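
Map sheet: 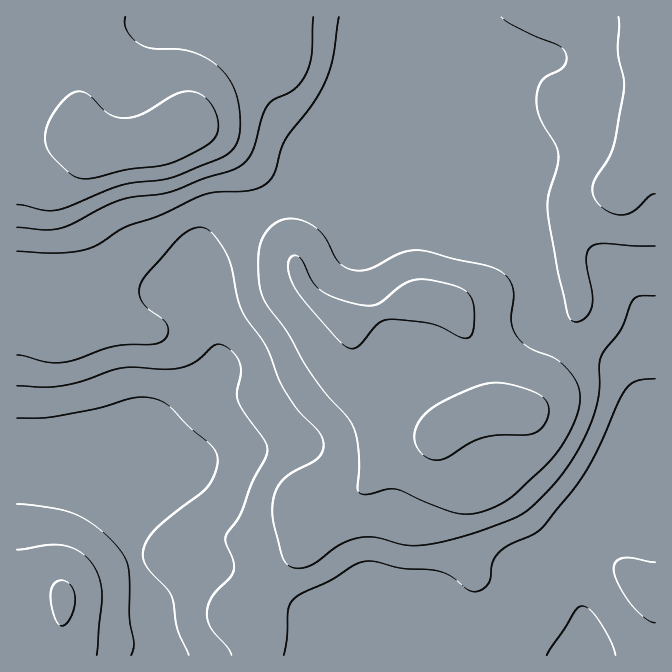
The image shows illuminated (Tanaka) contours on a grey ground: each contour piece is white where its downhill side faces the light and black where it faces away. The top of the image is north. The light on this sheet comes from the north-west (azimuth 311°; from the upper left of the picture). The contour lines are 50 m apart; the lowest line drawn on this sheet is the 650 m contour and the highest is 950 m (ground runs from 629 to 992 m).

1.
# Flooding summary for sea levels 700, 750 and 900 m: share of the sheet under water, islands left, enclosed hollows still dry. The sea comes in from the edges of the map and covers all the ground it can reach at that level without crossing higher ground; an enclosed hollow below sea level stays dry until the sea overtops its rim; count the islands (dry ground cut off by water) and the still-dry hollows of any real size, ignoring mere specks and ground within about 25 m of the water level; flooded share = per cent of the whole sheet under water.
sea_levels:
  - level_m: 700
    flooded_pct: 24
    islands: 0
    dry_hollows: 0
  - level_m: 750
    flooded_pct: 37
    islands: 0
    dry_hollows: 0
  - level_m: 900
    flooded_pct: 92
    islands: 0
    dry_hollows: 0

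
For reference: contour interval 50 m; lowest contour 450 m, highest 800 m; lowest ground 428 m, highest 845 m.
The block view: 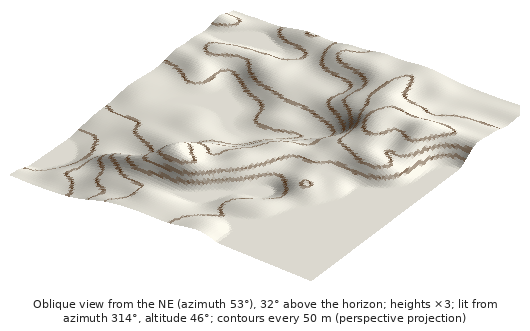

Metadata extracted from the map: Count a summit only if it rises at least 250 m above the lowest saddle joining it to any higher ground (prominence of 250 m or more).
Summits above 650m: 1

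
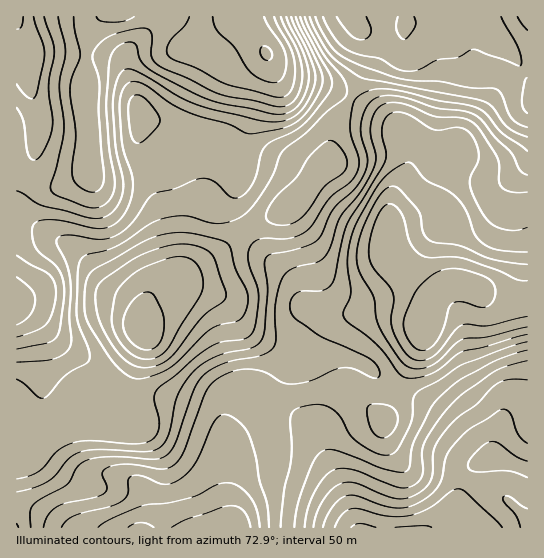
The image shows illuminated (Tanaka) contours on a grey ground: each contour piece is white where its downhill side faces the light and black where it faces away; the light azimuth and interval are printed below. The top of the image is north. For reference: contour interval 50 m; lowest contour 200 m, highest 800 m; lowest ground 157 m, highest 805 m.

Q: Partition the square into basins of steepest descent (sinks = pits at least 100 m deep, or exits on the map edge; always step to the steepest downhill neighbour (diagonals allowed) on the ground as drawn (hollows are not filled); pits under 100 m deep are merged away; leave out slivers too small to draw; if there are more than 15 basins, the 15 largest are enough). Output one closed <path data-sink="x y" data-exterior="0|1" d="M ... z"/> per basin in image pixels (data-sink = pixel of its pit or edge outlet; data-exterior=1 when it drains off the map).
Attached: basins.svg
<path data-sink="142 329" data-exterior="0" d="M242 16l-140 0-11 14-6 31 0 48 4 25 0 35-11 10-20 8-15 0-27-12 1 353 213 0-3-34 0-29 1-18 3-6 6-6 10-7 27-24 13-7 36-8 26 2 34 29 37-75 9-47-1-7-32-33-7-15 0-29 3-16 17-33 0-19-5-11-7-8-15-11-49-27-16-5-28-4-8-4-10-13-7-14z"/><path data-sink="361 527" data-exterior="1" d="M462 283l-16 1-14 15-5 12-7 34-37 75-34-29-26-2-36 8-13 7-43 37-3 6-1 18 0 29 4 34 297-1 0-224-14 1-15-3-12-5-9-8z"/><path data-sink="350 17" data-exterior="1" d="M527 16l-284 1 21 32 7 14 10 13 8 4 28 4 16 5 49 27 15 11 7 8 5 11 0 19-17 33-3 16 0 29 7 15 32 33 1 16 6-12 14-12 13 0 13 4 12 9 18 7 13 1 10-2z"/><path data-sink="17 17" data-exterior="1" d="M101 16l-85 1 0 157 6 5 21 8 15 0 20-8 11-10 0-35-4-25 0-48 6-31z"/>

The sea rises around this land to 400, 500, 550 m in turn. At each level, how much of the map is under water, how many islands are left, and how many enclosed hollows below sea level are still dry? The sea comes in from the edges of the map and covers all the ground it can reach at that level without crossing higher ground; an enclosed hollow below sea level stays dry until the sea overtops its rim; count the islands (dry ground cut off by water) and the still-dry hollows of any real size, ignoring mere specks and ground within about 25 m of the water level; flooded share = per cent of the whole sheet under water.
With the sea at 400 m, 29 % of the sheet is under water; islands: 0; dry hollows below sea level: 0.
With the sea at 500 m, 49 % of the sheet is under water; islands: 0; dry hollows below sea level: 0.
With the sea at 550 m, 62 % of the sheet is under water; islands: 0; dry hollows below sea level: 0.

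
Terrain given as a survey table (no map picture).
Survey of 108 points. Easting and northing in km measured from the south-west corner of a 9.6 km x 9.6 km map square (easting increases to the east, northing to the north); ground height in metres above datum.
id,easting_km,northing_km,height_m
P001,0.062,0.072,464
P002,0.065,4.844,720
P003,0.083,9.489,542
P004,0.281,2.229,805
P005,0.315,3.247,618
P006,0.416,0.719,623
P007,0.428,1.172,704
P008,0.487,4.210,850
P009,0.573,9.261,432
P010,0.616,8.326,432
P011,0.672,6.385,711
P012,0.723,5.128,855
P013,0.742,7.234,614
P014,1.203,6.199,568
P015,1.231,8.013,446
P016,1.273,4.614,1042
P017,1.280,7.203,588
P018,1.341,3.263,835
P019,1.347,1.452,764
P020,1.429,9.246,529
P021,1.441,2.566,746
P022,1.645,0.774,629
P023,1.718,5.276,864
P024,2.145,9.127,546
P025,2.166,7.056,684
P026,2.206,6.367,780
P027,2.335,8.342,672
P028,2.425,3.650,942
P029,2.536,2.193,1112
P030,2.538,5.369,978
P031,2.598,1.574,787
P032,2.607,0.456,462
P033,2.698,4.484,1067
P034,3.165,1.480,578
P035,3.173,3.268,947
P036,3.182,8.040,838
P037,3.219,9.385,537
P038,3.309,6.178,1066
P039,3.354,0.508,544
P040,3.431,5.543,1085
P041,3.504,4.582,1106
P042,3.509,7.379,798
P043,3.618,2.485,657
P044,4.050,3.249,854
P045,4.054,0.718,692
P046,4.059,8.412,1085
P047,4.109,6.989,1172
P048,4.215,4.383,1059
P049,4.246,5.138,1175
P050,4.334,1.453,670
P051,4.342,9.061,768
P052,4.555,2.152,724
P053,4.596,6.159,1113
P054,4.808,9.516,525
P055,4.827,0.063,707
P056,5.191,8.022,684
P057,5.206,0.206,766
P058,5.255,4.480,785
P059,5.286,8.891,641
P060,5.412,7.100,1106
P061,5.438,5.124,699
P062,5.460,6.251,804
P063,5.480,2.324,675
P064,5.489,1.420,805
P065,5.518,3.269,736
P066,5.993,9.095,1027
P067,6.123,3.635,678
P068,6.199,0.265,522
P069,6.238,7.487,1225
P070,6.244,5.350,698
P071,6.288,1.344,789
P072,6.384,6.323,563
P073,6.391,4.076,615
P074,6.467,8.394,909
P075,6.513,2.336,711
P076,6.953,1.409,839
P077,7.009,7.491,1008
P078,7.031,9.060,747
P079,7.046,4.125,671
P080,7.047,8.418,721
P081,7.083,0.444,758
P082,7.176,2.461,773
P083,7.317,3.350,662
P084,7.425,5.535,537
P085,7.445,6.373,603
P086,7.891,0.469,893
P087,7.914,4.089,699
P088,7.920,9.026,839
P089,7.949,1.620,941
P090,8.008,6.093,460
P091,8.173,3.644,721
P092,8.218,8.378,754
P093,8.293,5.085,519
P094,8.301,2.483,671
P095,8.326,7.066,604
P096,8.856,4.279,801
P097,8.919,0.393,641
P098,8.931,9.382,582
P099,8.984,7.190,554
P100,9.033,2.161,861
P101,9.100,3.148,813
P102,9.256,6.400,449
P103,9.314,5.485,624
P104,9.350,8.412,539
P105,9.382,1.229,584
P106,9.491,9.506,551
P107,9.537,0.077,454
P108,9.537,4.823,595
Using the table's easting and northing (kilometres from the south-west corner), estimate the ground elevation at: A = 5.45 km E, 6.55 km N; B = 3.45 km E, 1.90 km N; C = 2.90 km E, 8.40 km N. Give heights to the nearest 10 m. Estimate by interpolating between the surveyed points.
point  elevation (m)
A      1000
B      630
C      770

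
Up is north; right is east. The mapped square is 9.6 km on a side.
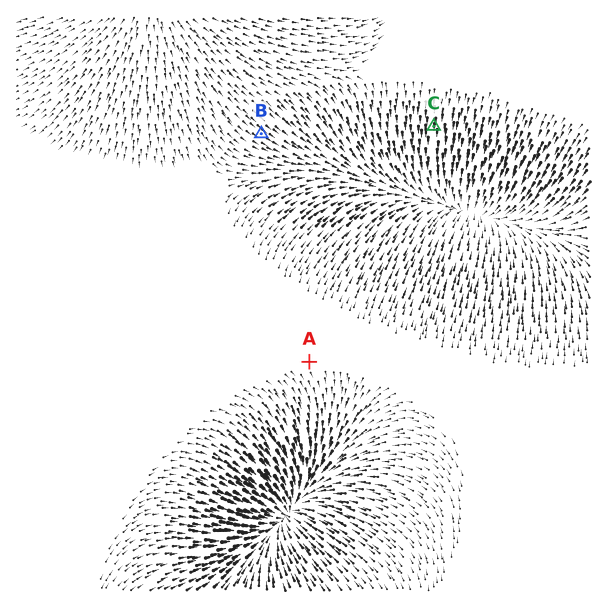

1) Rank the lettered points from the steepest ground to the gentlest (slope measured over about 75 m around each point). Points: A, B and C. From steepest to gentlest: C B A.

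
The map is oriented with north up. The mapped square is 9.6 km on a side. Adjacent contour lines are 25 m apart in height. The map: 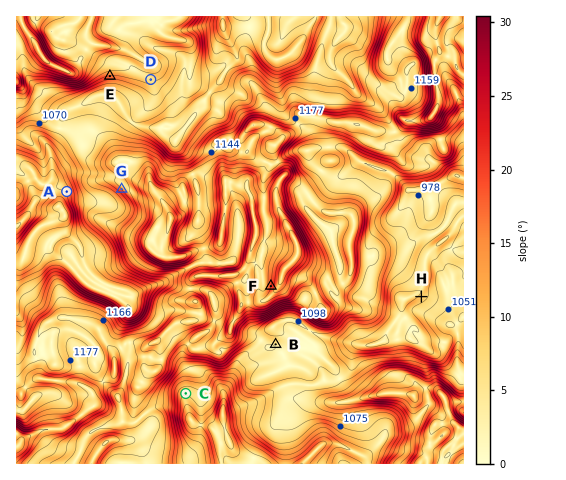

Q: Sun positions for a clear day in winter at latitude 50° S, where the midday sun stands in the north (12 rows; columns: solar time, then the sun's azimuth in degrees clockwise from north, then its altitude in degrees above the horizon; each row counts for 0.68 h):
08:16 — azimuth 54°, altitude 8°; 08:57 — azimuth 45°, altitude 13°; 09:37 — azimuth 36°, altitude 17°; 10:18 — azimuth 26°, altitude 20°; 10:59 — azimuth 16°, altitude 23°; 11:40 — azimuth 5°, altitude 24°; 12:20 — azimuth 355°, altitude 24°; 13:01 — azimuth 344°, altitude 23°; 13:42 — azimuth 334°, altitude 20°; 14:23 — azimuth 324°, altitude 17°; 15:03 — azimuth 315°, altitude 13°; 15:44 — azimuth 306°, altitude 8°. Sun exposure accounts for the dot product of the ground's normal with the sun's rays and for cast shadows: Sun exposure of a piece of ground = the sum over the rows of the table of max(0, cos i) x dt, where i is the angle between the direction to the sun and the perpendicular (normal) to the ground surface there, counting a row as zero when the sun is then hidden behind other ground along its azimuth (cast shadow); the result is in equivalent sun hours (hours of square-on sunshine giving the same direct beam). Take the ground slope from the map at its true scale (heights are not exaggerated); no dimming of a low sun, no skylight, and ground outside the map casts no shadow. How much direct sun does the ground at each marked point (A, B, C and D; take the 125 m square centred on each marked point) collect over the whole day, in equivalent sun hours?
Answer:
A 1.8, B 2.7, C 1.4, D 1.8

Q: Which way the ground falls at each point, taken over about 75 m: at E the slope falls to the S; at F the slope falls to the W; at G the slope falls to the SW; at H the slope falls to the NW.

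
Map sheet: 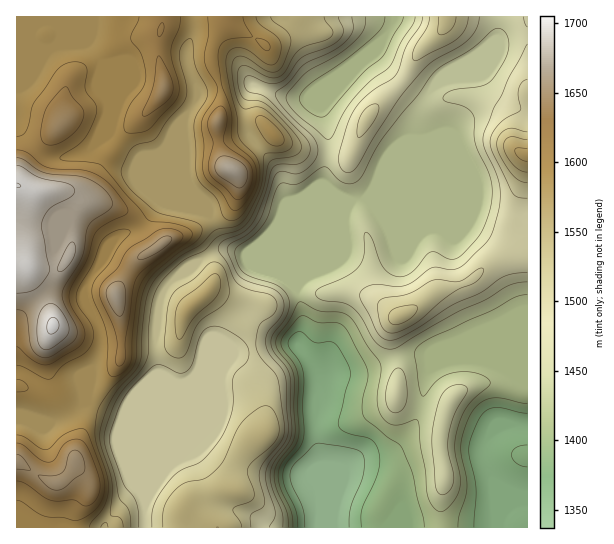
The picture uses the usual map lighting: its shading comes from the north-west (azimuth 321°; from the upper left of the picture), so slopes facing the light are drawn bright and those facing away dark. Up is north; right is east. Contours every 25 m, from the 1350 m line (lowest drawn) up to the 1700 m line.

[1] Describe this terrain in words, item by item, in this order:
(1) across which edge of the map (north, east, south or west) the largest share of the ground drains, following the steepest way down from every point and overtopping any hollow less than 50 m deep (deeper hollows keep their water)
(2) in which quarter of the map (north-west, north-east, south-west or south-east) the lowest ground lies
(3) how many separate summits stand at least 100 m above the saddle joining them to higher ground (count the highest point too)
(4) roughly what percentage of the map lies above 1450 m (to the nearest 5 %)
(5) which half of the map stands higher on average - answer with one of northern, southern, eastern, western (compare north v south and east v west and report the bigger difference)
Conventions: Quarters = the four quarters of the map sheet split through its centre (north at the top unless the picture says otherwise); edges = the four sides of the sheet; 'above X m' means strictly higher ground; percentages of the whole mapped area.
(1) The largest share of the runoff leaves by the southern edge.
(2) Look to the south-east quarter for the lowest ground.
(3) Counting only tops that stand 100 m proud, the map has 2 summits.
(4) Roughly 65 % of the ground is higher than 1450 m.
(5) Taken as a whole, the western half is higher than the eastern.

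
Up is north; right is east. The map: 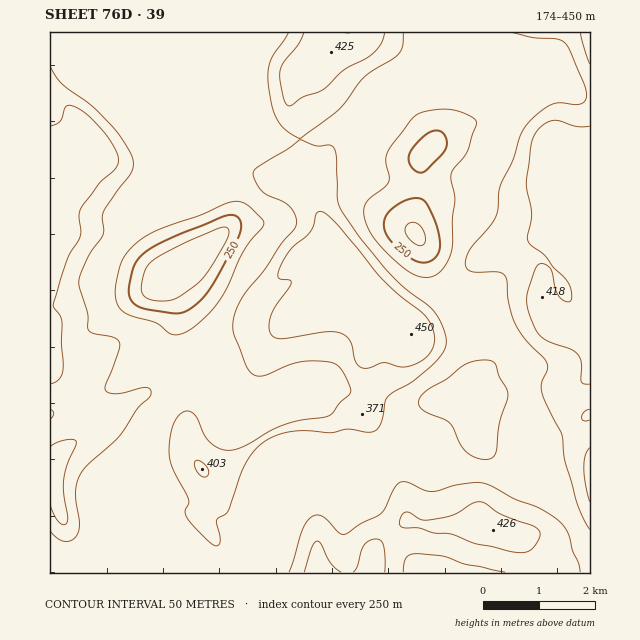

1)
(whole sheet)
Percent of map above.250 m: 96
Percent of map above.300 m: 90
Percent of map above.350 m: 39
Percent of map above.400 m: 16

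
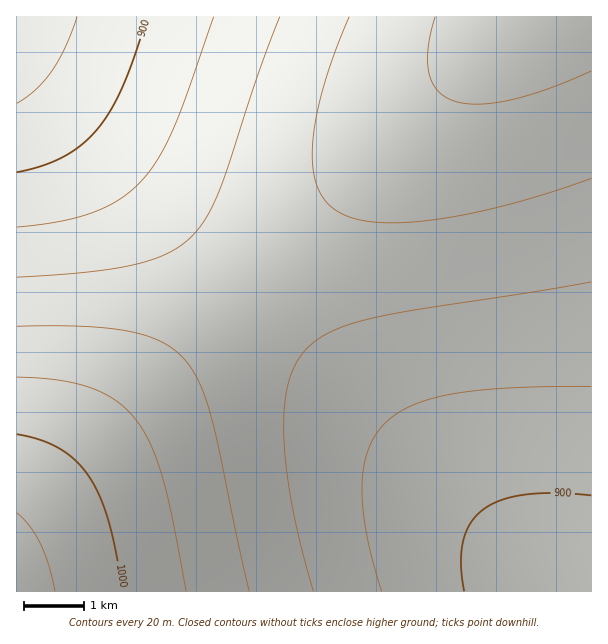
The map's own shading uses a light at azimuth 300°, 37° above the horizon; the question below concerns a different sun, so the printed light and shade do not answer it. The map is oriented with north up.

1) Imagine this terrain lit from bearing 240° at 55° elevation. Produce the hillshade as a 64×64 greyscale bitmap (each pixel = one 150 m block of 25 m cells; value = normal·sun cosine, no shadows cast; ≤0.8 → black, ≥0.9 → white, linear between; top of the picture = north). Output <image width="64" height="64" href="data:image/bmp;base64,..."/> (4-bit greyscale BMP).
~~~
<image width="64" height="64" href="data:image/bmp;base64,Qk12CAAAAAAAAHYAAAAoAAAAQAAAAEAAAAABAAQAAAAAAAAIAAATCwAAEwsAABAAAAAAAAAAAAAAABEREQAiIiIAMzMzAERERABVVVUAZmZmAHd3dwCIiIgAmZmZAKqqqgC7u7sAzMzMAN3d3QDu7u4A////ACIhERERERERERERERERERERERERERIiIiIiIiIzMzMzIiERERERERERERERERERERERERERIiIiIiIiIjMzMzMiIREREREREREREREREREREREREREiIiIiIiIjMzMzMyIiEREREREREREREREREREREREREiIiIiIiIjMzMzMzIiIREREREREREREREREREREREREiIiIiIiIjMzMzMzMiIhEREREREREREREREREREREREiIiIiIiIjMzMzMzMyIiEREREREREREREREREREREREiIiIiIiIjMzMzMzMzIiIhEREREREREREREREREREREiIiIiIiIjMzMzMzMzMiIiEREREREREREREREREREREiIiIiIiIjMzMzMzMzMyIiIREREREREREREREREREREiIiIiIiIjMzMzMzMzMzIiIiEREREREREREREREREREiIiIiIiIjMzMzMzMzMzMiIiIRERERERERERERERERESIiIiIiIjMzMzMzMzMzMyIiIhERERERERERERERERESIiIiIiIjMzMzMzMzMzMzIiIiIRERERERERERERERESIiIiIiIjMzMzMzMzMzMzMiIiIhERERERERERERERESIiIiIiIjMzMzMzMzMzMzMyIiIiIRERERERERERERESIiIiIiIiMzMzMzMzMzMzMzIiIiIhERERERERERERESIiIiIiIiMzMzMzMzMzMzMzMiIiIiIRERERERERERESIiIiIiIiMzMzMzMzMzMzMzMyIiIiIiERERERERERESIiIiIiIiMzMzMzMzMzMzMzMzIiIiIiIREREREREREiIiIiIiIiMzMzMzMzMzMzMzMzMiIiIiIiEREREREREiIiIiIiIiMzMzMzMzMzMzMzMzMyIiIiIiIiERERERIiIiIiIiIiMzMzMzMzMzMzMzMzMzIiIiIiIiIiEREiIiIiIiIiIiMzMzMzMzMzMzMzMzMzMiIiIiIiIiIiIiIiIiIiIiIiMzMzMzMzMzMzMzMzMzMyIiIiIiIiIiIiIiIiIiIiIiMzMzMzMzMzMzMzMzMzMzIiIiIiIiIiIiIiIiIiIiIiMzMzMzMzMzMzMzMzMzMzMiIiIiIiIiIiIiIiIiIiIjMzMzMzMzMzMzMzMzMzMzMyIiIiIiIiIiIiIiIiIiIjMzMzMzMzMzMzMzMzMzMzMzIiIiIiIiIiIiIiIiIiIjMzMzMzMzMzMzMzMzMzMzMzMiIiIiIiIiIiIiIiIiIzMzMzMzMzMzMzMzMzMzMzMzMyIiIiIiIiIiIiIiIiMzMzMzMzMzMzMzMzMzMzMzMzMzIiIiIiIiIiIiIiIjMzMzMzMzMzMzMzMzMzMzMzMzMzMiIiIiIiIiIiIiIzMzMzMzMzMzMzMzMzMzMzMzMzMzMyIiIiIiIiIiIiMzMzMzMzMzMzMzMzMzMzMzMzMzMzMzIiIiIiIiIiIiMzMzMzMzMzMzMzMzMzMzMzMzMzMzMzMiIiIiIiIiIjMzMzMzMzMzMzMzMzMzMzMzMzMzMzMzMyIiIiIiIiIzMzMzMzMzMzMzMzMzMzMzMzMzMzMzMzMzIiIiIiIiIzMzMzMzMzMzMzMzMzMzMzMzMzMzMzMzMzMiIiIiIiIzMzMzMzMzMzMzMzMzMzMzMzMzMzMzMzMzMyIiIiIiIzMzMzMzMzMzMzMzMzMzMzMzMzMzMzMzMzMzIiIiIiIzMzMzMzMzM0REREQzMzMzMzMzMzMzMzMzMzMiIiIiMzMzMzMzMzREREREREQzMzMzMzMzMzMzMzMzMyIiIiMzMzMzMzM0REREREREREMzMzMzMzMzMzMzMzMzIiIiMzMzMzMzM0RERERERERERDMzMzMzMzMzMzMzMzMiIiMzMzMzMzNEREREREREREREQzMzMzMzMzMzMzMzMyIiMzMzMzMzNERERERERERERERDMzMzMzMzMzMzMzMzIiIzMzMzMzNEREREREREREREREQzMzMzMzMzMzMzMzMiIzMzMzMzNERERERERERERERERDMzMzMzMzMzMzMzMyIzMzMzMzNEREREREREREREREREQzMzMzMzMzMzMzMzMzMzMzMzNERERERERERERERERERDMzMzMzMzMzMzMzMzMzMzMzNEREREREREREREREREREQzMzMzMzMzMzMzMzMzMzMzNERERERERERERERERERERDMzMzMzMzMzMzMzMzMzMzNEREREREREREREREREREREQzMzMzMzMzMzMzMzMzMzNERERERERERERERERERERERDMzMzMzMzMzMzMzMzMzNEREREREREREREREREREREREMzMzMzMzMzMzMzMzMzNERERERERERERERERERERERERDMzMzMzMzMzMzMzMzNEREREREREREREREREREREREREMzMzMzMzMzMzMzMzNERERERERERERERERERERERERERDMzMzMzMzMzMzMzNEREREREREREREREREREREREREREMzMzMzMzMzMzMzNERERERERERERERERERERERERERERDMzMzMzMzMzMzNEREREREREREREREREREREREREREREMzMzMzMzMzMzNEREREREREREREREREREREREREREREQzMzMzMzMzMzNEREREREREREREREREREREREREREREREMzMzMzMzMzM0RERERERERERERERERERERERERERERERDMzMzMzMzMz"/>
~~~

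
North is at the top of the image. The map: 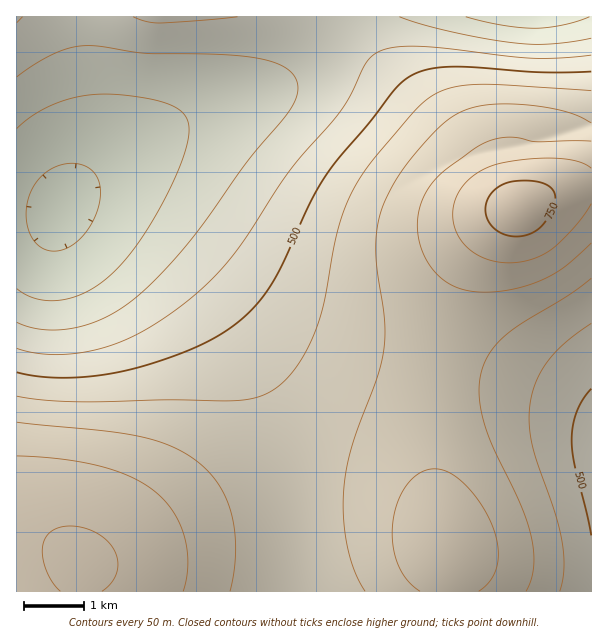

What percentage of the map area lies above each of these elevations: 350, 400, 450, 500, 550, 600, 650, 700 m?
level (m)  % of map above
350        91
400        82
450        71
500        64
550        53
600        34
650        16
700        5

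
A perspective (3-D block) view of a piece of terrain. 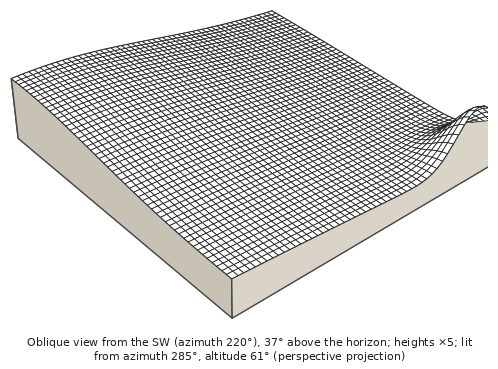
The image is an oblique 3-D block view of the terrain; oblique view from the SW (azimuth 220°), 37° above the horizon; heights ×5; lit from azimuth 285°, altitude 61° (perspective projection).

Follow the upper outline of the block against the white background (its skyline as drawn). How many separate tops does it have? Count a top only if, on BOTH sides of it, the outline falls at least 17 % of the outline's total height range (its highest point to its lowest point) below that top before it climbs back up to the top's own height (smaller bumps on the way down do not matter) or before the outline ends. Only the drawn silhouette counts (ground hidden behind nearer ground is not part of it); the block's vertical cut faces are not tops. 1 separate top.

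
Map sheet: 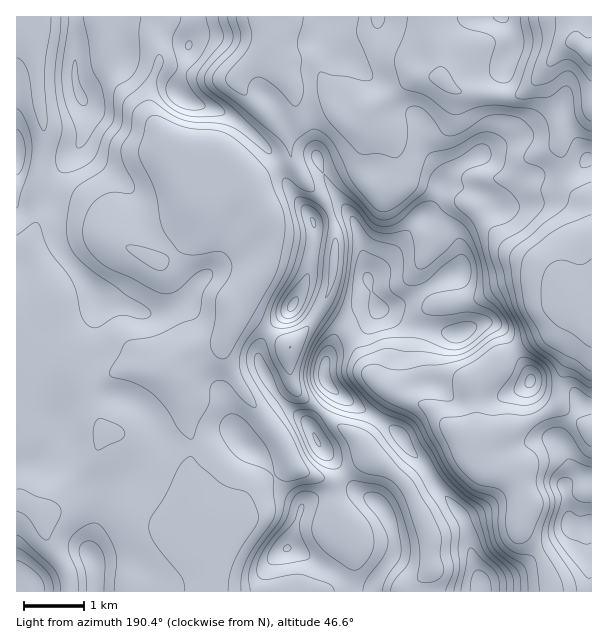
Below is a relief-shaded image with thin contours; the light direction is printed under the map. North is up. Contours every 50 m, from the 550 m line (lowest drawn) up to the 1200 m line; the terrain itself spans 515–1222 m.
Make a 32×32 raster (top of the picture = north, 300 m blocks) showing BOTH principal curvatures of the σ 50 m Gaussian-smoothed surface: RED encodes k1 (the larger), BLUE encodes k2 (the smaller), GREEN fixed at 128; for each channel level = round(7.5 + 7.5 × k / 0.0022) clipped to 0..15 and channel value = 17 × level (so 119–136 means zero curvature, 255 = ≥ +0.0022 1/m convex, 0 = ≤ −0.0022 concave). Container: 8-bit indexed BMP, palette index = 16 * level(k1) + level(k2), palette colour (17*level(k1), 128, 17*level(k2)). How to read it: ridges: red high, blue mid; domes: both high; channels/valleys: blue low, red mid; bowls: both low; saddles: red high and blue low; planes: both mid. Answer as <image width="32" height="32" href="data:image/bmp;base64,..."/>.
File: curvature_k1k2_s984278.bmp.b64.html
<image width="32" height="32" href="data:image/bmp;base64,Qk02CAAAAAAAADYEAAAoAAAAIAAAACAAAAABAAgAAAAAAAAEAAATCwAAEwsAAAABAAAAAAAAAIAAABGAAAAigAAAM4AAAESAAABVgAAAZoAAAHeAAACIgAAAmYAAAKqAAAC7gAAAzIAAAN2AAADugAAA/4AAAACAEQARgBEAIoARADOAEQBEgBEAVYARAGaAEQB3gBEAiIARAJmAEQCqgBEAu4ARAMyAEQDdgBEA7oARAP+AEQAAgCIAEYAiACKAIgAzgCIARIAiAFWAIgBmgCIAd4AiAIiAIgCZgCIAqoAiALuAIgDMgCIA3YAiAO6AIgD/gCIAAIAzABGAMwAigDMAM4AzAESAMwBVgDMAZoAzAHeAMwCIgDMAmYAzAKqAMwC7gDMAzIAzAN2AMwDugDMA/4AzAACARAARgEQAIoBEADOARABEgEQAVYBEAGaARAB3gEQAiIBEAJmARACqgEQAu4BEAMyARADdgEQA7oBEAP+ARAAAgFUAEYBVACKAVQAzgFUARIBVAFWAVQBmgFUAd4BVAIiAVQCZgFUAqoBVALuAVQDMgFUA3YBVAO6AVQD/gFUAAIBmABGAZgAigGYAM4BmAESAZgBVgGYAZoBmAHeAZgCIgGYAmYBmAKqAZgC7gGYAzIBmAN2AZgDugGYA/4BmAACAdwARgHcAIoB3ADOAdwBEgHcAVYB3AGaAdwB3gHcAiIB3AJmAdwCqgHcAu4B3AMyAdwDdgHcA7oB3AP+AdwAAgIgAEYCIACKAiAAzgIgARICIAFWAiABmgIgAd4CIAIiAiACZgIgAqoCIALuAiADMgIgA3YCIAO6AiAD/gIgAAICZABGAmQAigJkAM4CZAESAmQBVgJkAZoCZAHeAmQCIgJkAmYCZAKqAmQC7gJkAzICZAN2AmQDugJkA/4CZAACAqgARgKoAIoCqADOAqgBEgKoAVYCqAGaAqgB3gKoAiICqAJmAqgCqgKoAu4CqAMyAqgDdgKoA7oCqAP+AqgAAgLsAEYC7ACKAuwAzgLsARIC7AFWAuwBmgLsAd4C7AIiAuwCZgLsAqoC7ALuAuwDMgLsA3YC7AO6AuwD/gLsAAIDMABGAzAAigMwAM4DMAESAzABVgMwAZoDMAHeAzACIgMwAmYDMAKqAzAC7gMwAzIDMAN2AzADugMwA/4DMAACA3QARgN0AIoDdADOA3QBEgN0AVYDdAGaA3QB3gN0AiIDdAJmA3QCqgN0Au4DdAMyA3QDdgN0A7oDdAP+A3QAAgO4AEYDuACKA7gAzgO4ARIDuAFWA7gBmgO4Ad4DuAIiA7gCZgO4AqoDuALuA7gDMgO4A3YDuAO6A7gD/gO4AAID/ABGA/wAigP8AM4D/AESA/wBVgP8AZoD/AHeA/wCIgP8AmYD/AKqA/wC7gP8AzID/AN2A/wDugP8A/4D/AIjJk4TndXaHh4eHhZW2hXZ2hpa3tmSGhJbJuaeFdXXGuJaBltiGh4eHh4eGlNi3lrenhoXXp4Rkhfe4prSDhbemc5XIuIaHd3d3h4eDlenJlnZ2dabIhISn93RTlJS3qJZ2hpamhnd3d3d3d3ZyleZ1dnZ1x7eDdLbXdWN0ttmohnd3hpeHd3eHd4d3d3V06Jd2hZfolXKG+Mi2hHRz6Jd3h4eHh4eHh4d3h4d3dqXH16W32LiChPfHdLWVhJXmdYaIh4aHiIeHh3eHh4aGpnKQorR1g4LG93RzhYaEtsi4hpiYh3aHh4eHh4eFp8eWgNf4lXRzt/eWc4aHh3WFxpV2h5iHdnd3h4eHhpfIl4KD+aeCc6b5p3R1d4eGpsjJdHeHmId2d3eXh4aGqKiEgvb4gIPF9sikcoV2hnWClKWEh4eIl4aYqJiHdneWhYLms7DF+OaEgoKWuKa3preihNiHh4eXhpeXh3Z3l5iCtuZw2PilYnOGp7h2doW2+7XDtod3d4eXdnZ2doeXhZT5lZDp93NThod1lIODdYT5xpR0h3d3h5eHh4d3hoZ0lfhjYLb4s5Z1hoamyZZjs7R0hYZ3h4eHl3aGh4eHl3WExdKQkPaUt5emtsfp+Nf3lXR3dod3h4eYl6eop5eYdXWE9/uQpMaouaeFhYWm2ZZzdneHh3d2h6iXl4eWp5d2hoOV+LVwx7emlqaFlbOUlXR3d4eHdna3p4eHdnaXyJeGdXPG+IC2yZeFhMfJuIaGdXd3iIeGp6d2doZ2h4aXp4eGdJb3cLXHl5dzhci4dYV2dneHdoenhnZ2d4eHh3aHh4eFdfdwtNamt4V1xqaEhoZ2dneWhqd3dneHl4eHd4eHd3SF+aD3tXPGt5a3lJaYmIaGhpeGp3d3d5eXh3d3h4eGdPbVofeDZITYpnSFqKiop5eXpYWmdneHqIeGd3d3d3W2xYHnlXN2dITIlqaGhoaHhobGg6eXl6aHdnZ3d3d2dcWCxsZ1l4eGhri2lZaGl5iVuNiCqLiXdnZ2d3d3dnXHt5L6p4aGh4aXlpbJqJaGhXW5x3KGt6eGlnZ0g3R0x9eEhbWWdnaHd5eGdZeml6iGlaWmc4a3qZd1c5S41/fWgpaGp3WHdoeXqJeGl6ioqJa3c5aDl8iohYaT2fjGlYKWp3WXhoeGlZaYhnWEgpKEltiEl4Onx4aVmJO3xXJjdZeGhpeHh5iYhnV1h5enuIN0yKWHhKfXdZeohHTXl3WEh4eHh4eYh4eGh4aHh5fIh3K2hId1ltiFh6eFlcqouKWGd4eYh4eHh4eHhod2dbeolnSUd3WV13WHl4aFlqeWhYaHdqeIh4eYh4eGl6enx4aGlpc="/>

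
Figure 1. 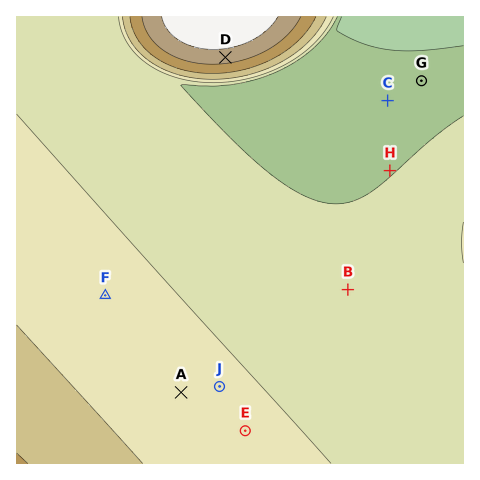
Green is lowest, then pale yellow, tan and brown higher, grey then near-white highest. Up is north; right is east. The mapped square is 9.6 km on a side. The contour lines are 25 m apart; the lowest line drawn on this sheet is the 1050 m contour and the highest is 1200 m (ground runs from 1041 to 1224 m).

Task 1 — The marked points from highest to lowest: A B C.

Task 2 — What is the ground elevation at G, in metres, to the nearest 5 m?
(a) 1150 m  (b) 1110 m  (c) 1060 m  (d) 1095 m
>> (c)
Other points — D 1185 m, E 1105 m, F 1110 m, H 1075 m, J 1105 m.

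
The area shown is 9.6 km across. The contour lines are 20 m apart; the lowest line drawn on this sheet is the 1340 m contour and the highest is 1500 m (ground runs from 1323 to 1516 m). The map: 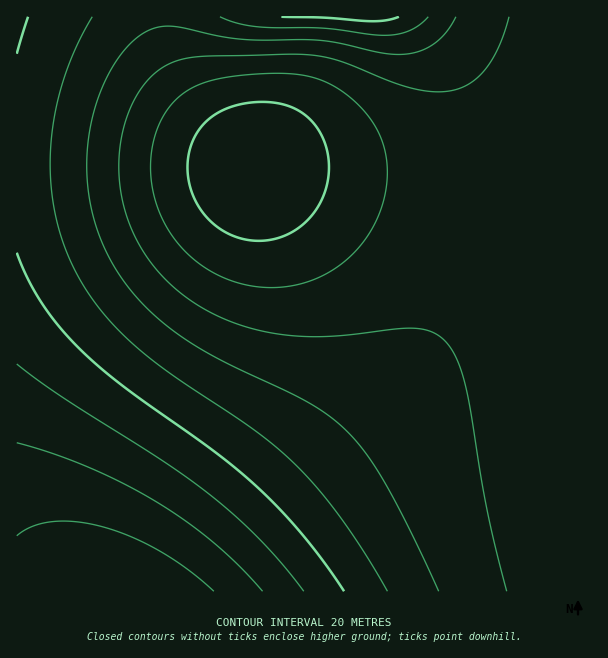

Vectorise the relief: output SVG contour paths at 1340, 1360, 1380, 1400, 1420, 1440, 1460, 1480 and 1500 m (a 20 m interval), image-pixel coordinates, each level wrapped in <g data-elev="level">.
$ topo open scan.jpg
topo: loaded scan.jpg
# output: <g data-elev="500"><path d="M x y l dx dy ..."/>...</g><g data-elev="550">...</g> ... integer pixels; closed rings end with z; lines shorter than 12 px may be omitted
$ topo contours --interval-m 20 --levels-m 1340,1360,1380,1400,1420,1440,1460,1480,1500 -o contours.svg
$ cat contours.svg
<g data-elev="1340"><path d="M17 536l16-10 20-4 24 0 27 5 28 10 29 15 28 18 25 21"/></g><g data-elev="1360"><path d="M17 443l34 10 36 14 36 16 33 19 30 19 28 22 26 24 23 24"/></g><g data-elev="1380"><path d="M17 364l40 29 105 68 49 34 26 23 24 22 23 26 20 25"/></g><g data-elev="1400"><path d="M17 253l10 23 13 24 16 23 19 21 42 37 96 70 43 35 23 23 23 25 22 29 20 28"/><path d="M28 17l-11 37"/><path d="M399 17l-12 3-15 1-48-3-43-1"/></g><g data-elev="1420"><path d="M92 17l-16 30-12 33-9 33-4 34 0 33 4 32 8 31 13 29 11 19 14 20 16 18 18 17 36 28 88 60 22 17 20 19 21 24 22 28 22 34 21 35"/><path d="M428 17l-8 7-10 6-12 4-14 1-61-7-68-1-19-4-16-6"/></g><g data-elev="1440"><path d="M456 17l-10 16-12 11-15 7-17 3-21-1-58-12-77-1-25-4-47-10-12 0-10 3-12 7-12 10-11 14-10 18-8 18-7 21-3 21-2 21 2 36 8 35 14 31 21 30 26 27 31 24 36 20 83 40 21 14 17 15 20 23 20 30 24 47 29 60"/></g><g data-elev="1460"><path d="M509 17l-10 30-14 23-17 14-10 5-11 2-18 0-19-3-21-7-47-19-30-7-22-1-84 2-18 2-14 4-12 6-10 8-9 10-8 13-7 15-5 17-4 34 1 23 5 22 7 21 11 20 13 18 15 16 18 15 20 12 36 14 39 9 22 2 24-1 66-7 18-1 18 4 14 10 11 17 8 27 22 121 20 84"/></g><g data-elev="1480"><path d="M257 287l21 0 21-3 19-6 19-11 16-13 14-17 10-18 7-19 3-20 0-19-4-18-8-17-12-16-16-15-18-12-18-6-24-3-32 0-33 4-22 6-17 9-12 12-10 16-7 19-3 24 2 25 7 24 12 23 17 19 20 15 24 11z"/></g><g data-elev="1500"><path d="M250 240l13 1 12-2 13-5 11-6 9-9 9-10 6-12 4-12 2-14-1-13-3-14-5-12-8-10-9-8-10-6-12-4-15-2-17 1-15 3-13 5-12 8-9 9-6 11-5 13-2 15 2 15 5 15 7 13 9 11 12 9 14 7z"/></g>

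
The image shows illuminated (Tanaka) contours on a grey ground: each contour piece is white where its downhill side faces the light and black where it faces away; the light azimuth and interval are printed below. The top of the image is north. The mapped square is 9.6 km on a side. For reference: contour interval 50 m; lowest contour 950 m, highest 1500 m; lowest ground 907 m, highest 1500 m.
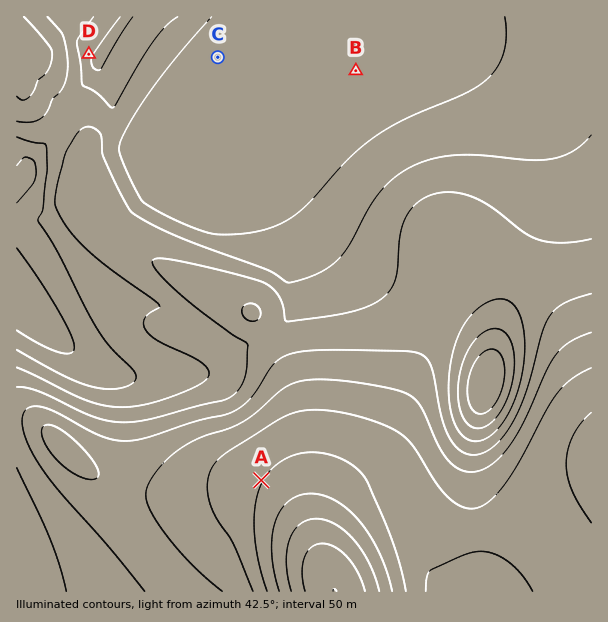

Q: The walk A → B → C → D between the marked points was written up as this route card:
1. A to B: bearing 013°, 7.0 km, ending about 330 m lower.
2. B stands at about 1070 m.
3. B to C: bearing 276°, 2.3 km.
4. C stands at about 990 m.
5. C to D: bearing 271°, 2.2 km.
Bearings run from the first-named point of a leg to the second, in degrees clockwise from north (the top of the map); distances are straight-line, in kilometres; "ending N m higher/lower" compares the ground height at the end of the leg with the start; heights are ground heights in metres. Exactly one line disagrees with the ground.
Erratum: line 2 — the height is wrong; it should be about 970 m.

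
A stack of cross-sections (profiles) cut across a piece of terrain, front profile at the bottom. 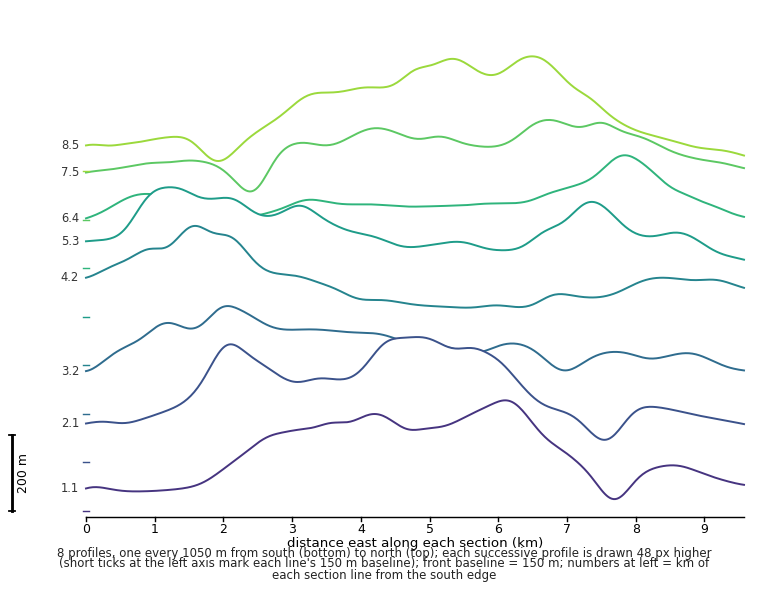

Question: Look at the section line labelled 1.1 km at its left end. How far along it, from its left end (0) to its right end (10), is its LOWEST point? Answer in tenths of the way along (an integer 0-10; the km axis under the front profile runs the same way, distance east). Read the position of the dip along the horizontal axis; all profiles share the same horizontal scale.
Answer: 8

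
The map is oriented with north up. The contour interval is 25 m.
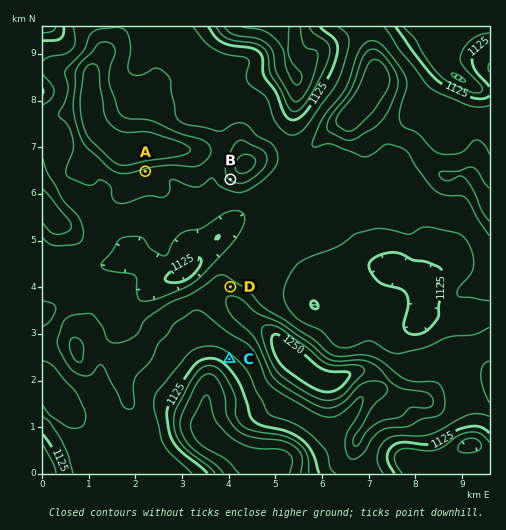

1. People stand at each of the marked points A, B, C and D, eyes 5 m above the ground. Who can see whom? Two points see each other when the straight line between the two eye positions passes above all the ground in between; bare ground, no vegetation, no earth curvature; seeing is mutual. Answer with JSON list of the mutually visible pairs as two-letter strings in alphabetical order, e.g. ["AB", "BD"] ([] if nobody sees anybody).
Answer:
["AB", "AD", "BD"]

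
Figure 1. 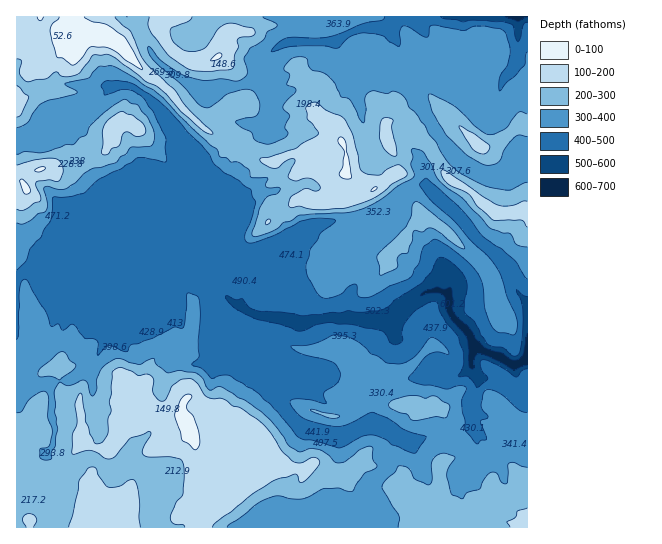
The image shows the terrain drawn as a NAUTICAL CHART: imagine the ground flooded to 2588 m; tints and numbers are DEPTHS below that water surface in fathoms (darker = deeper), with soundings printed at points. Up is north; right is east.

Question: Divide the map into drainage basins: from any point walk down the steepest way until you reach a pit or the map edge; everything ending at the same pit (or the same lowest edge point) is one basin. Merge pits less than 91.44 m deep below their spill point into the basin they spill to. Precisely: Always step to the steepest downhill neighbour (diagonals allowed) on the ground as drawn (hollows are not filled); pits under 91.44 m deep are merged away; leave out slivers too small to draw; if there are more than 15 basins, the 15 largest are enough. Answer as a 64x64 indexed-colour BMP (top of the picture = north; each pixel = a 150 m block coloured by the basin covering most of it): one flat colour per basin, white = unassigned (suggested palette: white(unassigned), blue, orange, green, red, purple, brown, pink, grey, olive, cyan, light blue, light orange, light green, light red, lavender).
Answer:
<image width="64" height="64" href="data:image/bmp;base64,Qk12CAAAAAAAAHYAAAAoAAAAQAAAAEAAAAABAAQAAAAAAAAIAAATCwAAEwsAABAAAAAAAAAA////ALR3HwAOf/8ALKAsACgn1gC9Z5QAS1aMAMJ34wB/f38AIr28AM++FwDox64AeLv/AIrfmACWmP8A1bDFABERERERERERERERERERERERERERERERERERERERERERERERERERERERERERERERERERERERERERERERERERERERERERERERERERERERERERERERERERERERERERERERERERERERERERERERERERERERERERERERERERERERERERERERERERERERERERERERERERERERERERERERERERERERERERERERERERERERERERERERERERERERERERERERERERERERERERERERERERERERERERERERERERERERERERERERERERERERERERERERERERERERERERERERERERERERERERERERERERERERERERERERERERERERERERERERERERERERERERERERERERERERERERERERERERERERERERERERERERERERERERERERERERERERERERERERERERERERERERERERERERERERERERERERERERERERERERERERERERERERERERERERERERERERERERERERERERERERERERERERERERERERERERERERERERERERERERERERERERERERERERERERERERERERERERERERERERERERERERERERERERERERERERERERERERERERERERERERERERERERERERERERERERERERERERERERERERERERERERERERERERERERERERERERERERERERERERERERERERERERERERERERERERERERERERERERERERERERERERERERERERERERERERERERERERERERERERERERERERERERERERERERERERERERERERERERERERERERERERERERERERERERERERERERERERERERERERERERERERERERERERERERERERERERERERERERERERERERERERERERERERERERERERERERERERERERERERERERERERERERERERERERERERERERERERERERERERERERERERERERERERERERERERERERERERERERERERERERERERERERERERERERERERERERERERERERERERERERERERERERERERERERERERERERERERERERERERERERERERERERERERERERERERERERERERERERERERERERERERERERERERERERERERERERERERERERERERERERERERERERERERERERERERERERERERERERERERERERERERERERERERERERERERERERERERERERERERERERERERERERERERERERERERERERERERERERERERERERERERERERERERERERERERERERERERERERERERERERERERERERERERERERERERERERERERERERERERERERERERERERERERERERERERERERERERERERERERERERERERERERERERERERERERERERERERERERERERERERERERERERERERERERERERERERERERERERERERERERERERERERERERERERERERERERERERERERERERERERERERERERERERERERERERERERERERERERERERERERERERERERERERERERERERERERERERERERERERERERERERERERERERERERERERERERERERERERESIREREREREREREREREREREREREREREREREREREREREiIiIREREREREREREREREREREREREREREREREREREREiIiIhEREREREREREREREREREREREREREREhEREREREiIiIiERERERERERERERERERERERERERERIiIRERERIiIiIiIRERERERERERERERERERERERERERIiIiIRERIiIiIiIhEREREREREREREREREREREREREREiIiIhEREiIiIiIiERERERERERERERERERERIiIRERESIiIhEREiIiIiIiIRERERERERERERERERESIiIiIhERIiIiERESIiIiIiIhEREREREREREREREREiIiIiIiIiIiIiERESIiIiIiIiERERERERERERERERIiIiIiIiIiIiIiIRESIiIiIiIiIRERERERERERERERIiIiIiIiIiIiIiIhEiIiIiIiIiIhERERERERERERERIiIiIiIiIiIiIiIiIiIiIiIiIiIiERERERERERERERIiIiIiIiIiIiIiIiIiIiIiIiIiIiIRERERERERERERIiIiIiIiIiIiIiIiIiIiIiIiIiIiIhERERERERERERIiIiIiIiIiIiIiIiIiIiIiIiIiIiIiERERERERERERIiIiIiIiIiIiIiIiIiIiIiIiIiIiIiIRERERERERERIiIiIiIiIiIiIiIiIiIiIiIiIiIiIiIhERERERERERIiIiIiIiIiIiIiIiIiIiIiIiIiIiIiIiERERERERERIiIiERIiIiIiIiIiIiIiIiIiIiIiIiIiIRERERERERIiIiERERIiIiIiIiIiIiIiIiIiIiIiIiIhERERERERIiIiEREREiIiIiIiIiIiIiIiIiIiIiIiIiERERESIiIiIiERERESIiIiIiIiIiIiIiIiIiIiIiIiIRERESIiIiIiIREREREiIiIiIiIiIiIiIiIiIiIiIiIhERERIiIiIiIhEREREiIiIiIiIiIiIiIiIiIiIiIiIi"/>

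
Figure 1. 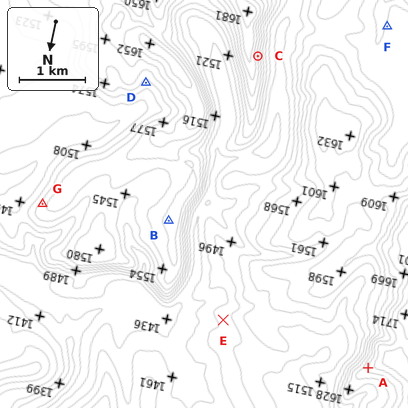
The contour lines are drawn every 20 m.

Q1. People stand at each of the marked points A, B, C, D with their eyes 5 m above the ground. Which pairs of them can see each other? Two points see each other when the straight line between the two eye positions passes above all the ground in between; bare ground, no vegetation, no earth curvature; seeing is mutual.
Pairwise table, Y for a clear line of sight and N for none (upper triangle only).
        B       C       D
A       Y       Y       N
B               N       N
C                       N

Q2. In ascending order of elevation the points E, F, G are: E F G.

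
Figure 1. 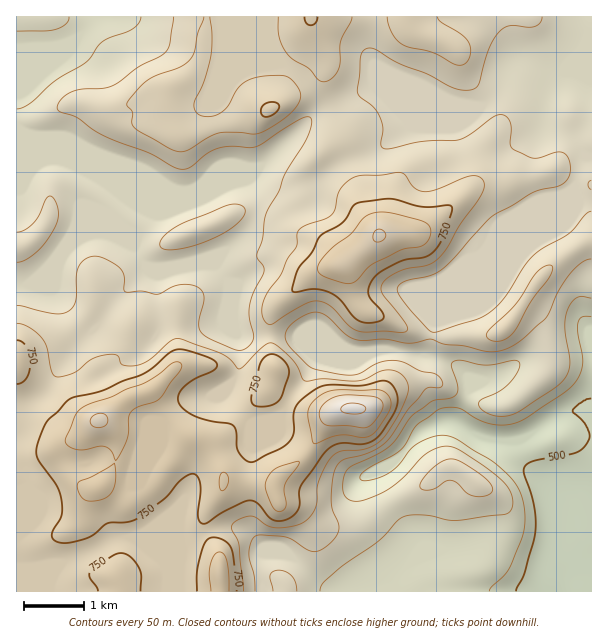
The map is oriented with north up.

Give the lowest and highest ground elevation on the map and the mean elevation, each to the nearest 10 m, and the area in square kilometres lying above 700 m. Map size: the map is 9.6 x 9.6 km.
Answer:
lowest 470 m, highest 910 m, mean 670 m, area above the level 29.8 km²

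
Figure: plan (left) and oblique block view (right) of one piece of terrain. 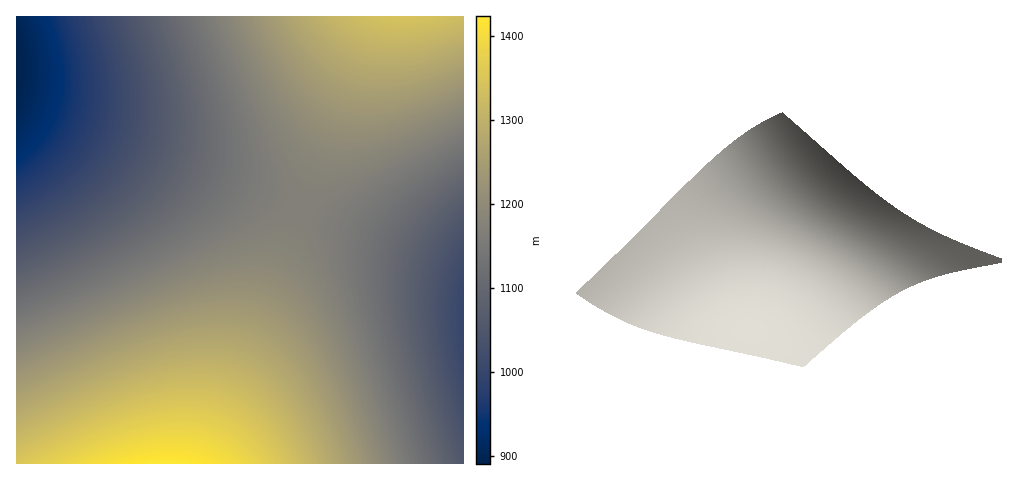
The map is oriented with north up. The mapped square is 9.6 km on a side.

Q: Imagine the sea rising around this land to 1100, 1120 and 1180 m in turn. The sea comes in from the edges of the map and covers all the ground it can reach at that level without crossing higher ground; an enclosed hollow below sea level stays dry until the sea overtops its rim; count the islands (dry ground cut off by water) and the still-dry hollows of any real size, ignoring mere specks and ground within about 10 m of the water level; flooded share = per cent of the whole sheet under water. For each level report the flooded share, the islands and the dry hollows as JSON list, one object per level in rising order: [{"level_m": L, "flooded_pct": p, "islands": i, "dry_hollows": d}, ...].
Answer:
[{"level_m": 1100, "flooded_pct": 27, "islands": 0, "dry_hollows": 0}, {"level_m": 1120, "flooded_pct": 32, "islands": 0, "dry_hollows": 0}, {"level_m": 1180, "flooded_pct": 55, "islands": 0, "dry_hollows": 0}]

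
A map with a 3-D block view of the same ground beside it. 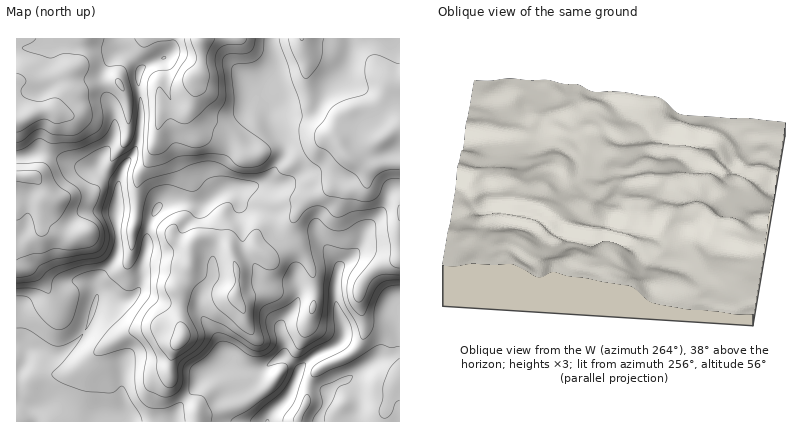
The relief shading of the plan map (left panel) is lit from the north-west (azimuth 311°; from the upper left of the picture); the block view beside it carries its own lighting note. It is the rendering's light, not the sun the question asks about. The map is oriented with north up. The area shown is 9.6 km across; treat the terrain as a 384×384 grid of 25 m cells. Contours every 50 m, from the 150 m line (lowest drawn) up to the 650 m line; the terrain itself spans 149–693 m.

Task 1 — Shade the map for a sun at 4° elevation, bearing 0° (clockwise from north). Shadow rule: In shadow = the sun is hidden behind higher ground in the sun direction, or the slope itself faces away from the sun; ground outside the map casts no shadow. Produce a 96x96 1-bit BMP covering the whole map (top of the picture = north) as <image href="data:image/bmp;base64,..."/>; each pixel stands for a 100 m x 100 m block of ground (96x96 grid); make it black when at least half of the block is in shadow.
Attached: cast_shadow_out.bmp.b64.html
<image width="96" height="96" href="data:image/bmp;base64,Qk2+BAAAAAAAAD4AAAAoAAAAYAAAAGAAAAABAAEAAAAAAIAEAAATCwAAEwsAAAIAAAAAAAAA////AAAAAAD/g+AH//Af/+DwAAD/7+AP//gf/+DwAAD///AP//gf//D4AAD///cP//gf//D8BAD///+P//w///g+BgD///+P//5///4/DgD///4P//5/////zgD///wD/////////wD///AA/////////wD///AwP////v///wD///BwH////3///4D///D4H////z///8P///D4O////4////////H//////9/3//////P////////x//////P////////4f//////////////8H/////v/////////H/////n///////////////j/+H////////////g/4D//+P////////wf4AD/8f////////wDgAD/4//9//////wAAAH/4/jx//////4AAAH/x/hz//////4AAAH/x/h7//////4AAAP/j/g7//////4AAAP/D/wz//////8AAAH+D/wD//////98AAA+D/wD///////8BwAAD/wD///////+DwQAAfgH4//////+DgwAAAIH4P/////+AAwAAAcH4P/////+AAwAAO+H4P/////+ABwAAf+H8P/////+ABgAAf+H+H////8+QBAAA/+H/D8f//8eQAAAB/8H/x8///8P4AAADx8P/4M///+P4AAADA8P/8A///+P8AAACA4f/+A///+P/gAAAAAf//A///+H/gAAAAA///Af//+H/gAAAAA///AP//wH/AAAAAB///gAQDAH8AAAAAB///iAAABH8AAAAAD///iAAABj+AAAAAH///gA8ADh+AwAAAH///gB8ADx/j8A4AH///wB/APx//+D/AH///wz/g/x///D/gD///xz/x/5/////gD///77/x/5/////gB///74AEf5/////gA////4AOf7/////wAP///4AfP7/////wAA///4B/n7/////6AA/n/8P//7//////gB/H/4f//7//////wD/H8Af//7//////w//n8A///5//////9//H/x///4/////4f//B/////8/////8P/+AD////8/////8D/4AD////8///8AcB/wBj////8f//8AAB/gD/////+f//4AAA/AD/////+G//AAAAOAB/////+A/+AAAAEAA/////sB//AAAAAAAP////kB//AAAAAAAD////gA//AAAAAAAD///nwAP/gAAAAAAAf8MHwAB/gAAAAAAAHgAHwAB/wAAAAAAAAAAHwAB/5gAAAAAAAAAHwAD/5wAAAAAAAAAPwAH/74AAAAAAAAAPwAH/z4AAAAAAAAAfgAH/D4AMAAAAAAAfgAHgH8AcAAAAAAAfAACAH8AcAAAAAAAGAAAAH8AcAAAAAAAAAAAAP+AYAAAAAAAADAAAP+A4wAAAAAAADAAAf+A5wAAAAAAADgAAf/A8AAAAAAAAD+AA//B8AAAAAAAAD/gD//B8AAAAAAAAD/x///B8AAAAAAAAB/z//+B4AAAAAAAAAf///8BwAAAAAAAAAP///4AAAAAAAAAAAHwB/AAAAAAA="/>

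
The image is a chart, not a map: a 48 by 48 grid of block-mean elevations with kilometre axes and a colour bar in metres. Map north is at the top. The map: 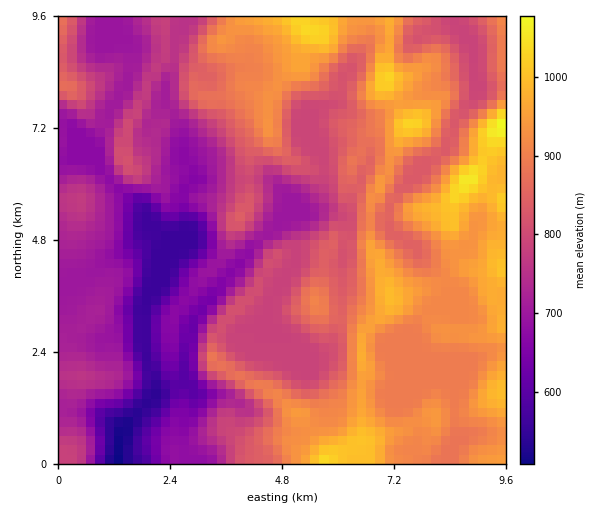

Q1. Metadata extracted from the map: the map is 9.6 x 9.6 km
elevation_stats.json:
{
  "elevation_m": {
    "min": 500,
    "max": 1080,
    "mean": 810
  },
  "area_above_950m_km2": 10.9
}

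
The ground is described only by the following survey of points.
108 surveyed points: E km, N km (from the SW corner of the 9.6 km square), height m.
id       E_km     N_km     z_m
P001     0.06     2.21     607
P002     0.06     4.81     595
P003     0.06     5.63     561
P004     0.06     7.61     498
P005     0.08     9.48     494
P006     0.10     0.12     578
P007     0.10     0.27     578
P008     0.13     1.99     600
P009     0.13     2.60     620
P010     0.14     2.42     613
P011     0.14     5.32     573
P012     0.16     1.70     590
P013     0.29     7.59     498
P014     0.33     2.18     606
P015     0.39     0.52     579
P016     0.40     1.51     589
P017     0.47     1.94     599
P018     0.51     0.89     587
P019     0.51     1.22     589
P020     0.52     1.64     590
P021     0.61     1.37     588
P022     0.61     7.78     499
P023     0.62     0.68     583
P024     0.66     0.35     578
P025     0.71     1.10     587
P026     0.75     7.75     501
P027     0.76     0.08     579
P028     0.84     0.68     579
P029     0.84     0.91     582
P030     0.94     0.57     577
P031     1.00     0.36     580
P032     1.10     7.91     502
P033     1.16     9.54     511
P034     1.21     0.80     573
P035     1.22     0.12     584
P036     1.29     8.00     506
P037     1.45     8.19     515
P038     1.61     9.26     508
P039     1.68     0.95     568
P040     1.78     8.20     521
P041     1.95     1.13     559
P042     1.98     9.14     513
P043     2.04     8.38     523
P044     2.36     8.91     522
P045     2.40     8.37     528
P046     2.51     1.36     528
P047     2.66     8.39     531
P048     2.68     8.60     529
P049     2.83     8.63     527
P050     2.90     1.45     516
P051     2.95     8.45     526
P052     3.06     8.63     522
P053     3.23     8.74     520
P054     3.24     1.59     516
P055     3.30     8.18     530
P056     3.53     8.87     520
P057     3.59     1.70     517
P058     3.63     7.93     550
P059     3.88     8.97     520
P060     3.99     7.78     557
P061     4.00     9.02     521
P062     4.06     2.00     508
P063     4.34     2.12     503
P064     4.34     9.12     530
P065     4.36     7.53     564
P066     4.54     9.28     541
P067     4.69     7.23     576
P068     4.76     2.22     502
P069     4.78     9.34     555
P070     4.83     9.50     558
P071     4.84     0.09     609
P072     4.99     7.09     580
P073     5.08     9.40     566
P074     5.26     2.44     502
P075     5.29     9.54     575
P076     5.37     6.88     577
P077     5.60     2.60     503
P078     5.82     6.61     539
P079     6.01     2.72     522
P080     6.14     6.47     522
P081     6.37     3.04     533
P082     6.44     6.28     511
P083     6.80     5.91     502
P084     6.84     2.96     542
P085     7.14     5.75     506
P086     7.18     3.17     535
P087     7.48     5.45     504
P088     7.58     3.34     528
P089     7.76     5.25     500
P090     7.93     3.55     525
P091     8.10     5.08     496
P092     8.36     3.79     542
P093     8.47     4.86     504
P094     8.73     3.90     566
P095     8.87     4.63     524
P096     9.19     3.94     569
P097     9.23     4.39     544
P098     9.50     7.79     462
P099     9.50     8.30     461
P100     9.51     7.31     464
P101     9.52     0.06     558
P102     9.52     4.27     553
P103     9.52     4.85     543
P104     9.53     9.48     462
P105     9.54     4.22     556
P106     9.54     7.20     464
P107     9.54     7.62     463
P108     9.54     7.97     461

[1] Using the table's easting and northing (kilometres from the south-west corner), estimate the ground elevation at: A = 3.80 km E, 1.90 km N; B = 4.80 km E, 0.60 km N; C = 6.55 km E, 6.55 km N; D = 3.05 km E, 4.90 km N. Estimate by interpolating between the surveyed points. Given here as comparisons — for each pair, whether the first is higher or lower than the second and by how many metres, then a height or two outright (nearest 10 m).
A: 90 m lower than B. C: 80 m lower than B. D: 60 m lower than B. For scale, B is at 600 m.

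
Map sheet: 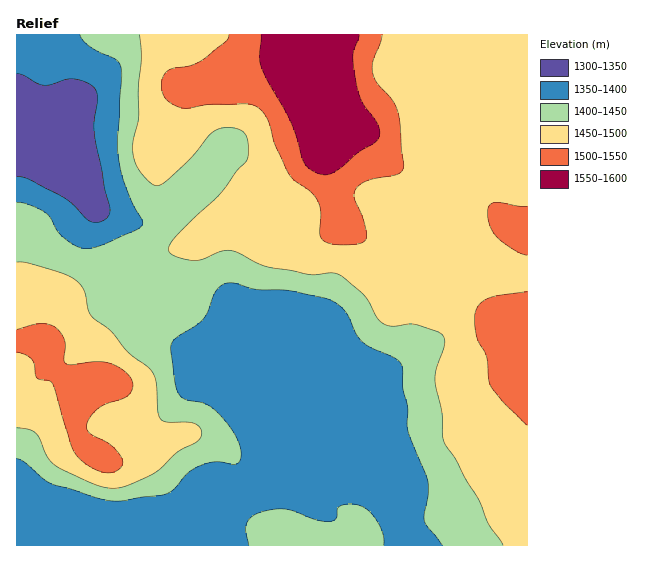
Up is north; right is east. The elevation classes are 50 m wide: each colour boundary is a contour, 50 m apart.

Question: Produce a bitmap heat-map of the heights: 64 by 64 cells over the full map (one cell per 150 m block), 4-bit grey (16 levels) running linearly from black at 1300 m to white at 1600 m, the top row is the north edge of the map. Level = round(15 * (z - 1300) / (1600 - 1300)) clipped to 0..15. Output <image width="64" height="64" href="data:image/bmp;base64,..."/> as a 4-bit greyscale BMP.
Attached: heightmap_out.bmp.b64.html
<image width="64" height="64" href="data:image/bmp;base64,Qk12CAAAAAAAAHYAAAAoAAAAQAAAAEAAAAABAAQAAAAAAAAIAAATCwAAEwsAABAAAAAAAAAAAAAAABEREQAiIiIAMzMzAERERABVVVUAZmZmAHd3dwCIiIgAmZmZAKqqqgC7u7sAzMzMAN3d3QDu7u4A////ADMzMzMzMzMzRERDMzREVVZmZmZlVWZlVERFVVVWZ3iIMzMzMzMzMzNEREMzNERVVmZmZVVVVlVUREVVVWZ3iIgzMzMzMzMzM0REQzM0RFVVZVVVVVVVVVREVVVVZniIiDMzMzMzMzM0RERDMzREVVVVVVVVVVVVRERVVmZneIiZMzNEREREREREREQzNERVVVVVVVVVVVRERFVmZmeImZkzRERERFVVVERERDM0REVVVVVVVVVVVEREVWZmZ4iZmTNEREVVZmZlVVVEQ0RERVVVVVVVVVRERERFZmZ4iZmZRERVVmeIiHdmZVRERERVVVVVVUREREREREVmZ3iZmZlEVWZ3iZmZiHdmVURERVRERVVURERERERERWZ3iJmZmUVWd4maqqqZiHdlVERVVERERERERERERERVZneJmZmZVWeImaq7qpmYh3ZlVVVURERERERERERERFZneImZmZlWd4maq7uqmZmId3ZmVVRERERERERERERFVnd4iZmZmWZ4iaqrqqmZmIiId2ZlVEREREREREREREVmd4iJmZmZd3iZqqqqmZiIiIiHdmVEREREREREREREVWZ4iImZmqp3iJqqqqmZmIiIiId2VURERERERERERERVZ3iImZqqqoiJmqqqmZmYiId3d2VURERERERERERERFVmeIiZqqqqmZmaq6qpmZmId3dmZUREREREREREREREVWZ4iZmqqqqZmaq7uqqqmYh2ZlVURERERERERERERERVZ3iJmqqqqqqqqru7uqqpmHZVVURERERERERERERERFVneImaqqq7qqqqu7u7uqmYdlRERERERERERERERERFVmd4iZqqqruqqqqru7u7qYdlVEREREREREREREREREVWZ4iJmqqru6qqqqq7u7qph2VERERERERERERERERERVZniJmZqqu7qqqqqqqqqZh3ZURERERERERERERERERFVmd4iZqqu7yqqqqqqqqZh3ZlVERERERERERERERERVVWZ3iJmqq7zKqqqqqpmYh2ZlVUREREREREREREREVVVmZneImaqrvMqqqqqpmYh2ZlVVVEREREREREREREVVZmZnd3iZqqu8yqqqqpmYh3ZmZVVVRERERERERERERWZ3d3d3iJmqu7zKqqqqmYh3dmZmZVVURERERERERERVZ3d3d4iImau7u8qqqqmYh3dmZmZmVVVERERERERERFZniIiIiIiZq7u7yZmqqZh3d2ZmZmZlVURERERERERFVneIiIiIiJmqu7u5mZqZiHd3d2ZmZmZVVERERERERVVmeImZmIiImaqru7mZmZmId3d3d3ZmZmVURFVVVVVVZneIiZmZiIiJmaqqqZmZmId3d3d3d2ZmZVVVVVVmZmZneIiZmZiIiIiZmZmYiIiId3Z3d3d3dmZmZVZmZnd3d3eIiZmZiIiIiIiZmZiIiHd2Zmd3d3d3d3dmZnd3eIiIiIiZmZmIiIiIiImZl3d3dmZmZ3d3d3d3d3d3eIiIiJiImZmZmYiIiIiImZmnd2ZmZVZmd3d3iIiId3iImZmZmZmZmqmZmIiIiImZmqZmZmVVVVZmd3eIiIiIiImZmZmqqqqqqZmYiIiImZqqtmZlVURERVZmZ3iIiIiJmZmZmaqruqqpmZmIiIiZqqu2ZmVUQzNERVVmd4iZmZmZmZmZqru7qpmZmYiIiJmqu7ZmVVQzMzNEVWZneImZmZmZmZmqu7uqmZmZmIiJmqu7tmVVRDIiI0RWZmZ3iJmZmZmIiZq7uqmZmZmYiImaq7u1VVRDIiIjRWZmZmd4iZmZmIiJqru6qZmpmZiImZqqqqVEQzIiIjNFZ3dmZ3eImZmYiJmru6qpmqqZmIiZmqqplEMyIiIiNFZnd3Zmd3iImIiZmru7qqqqqqmYiJmZmZmTMiIiEiI0VneId2Znd4iIiJqrzMu6qqqqqZmImZmZmYIiIhESIjRWeIiHd3d3iIiJmrzNzLuqqqqpmZiJmZiIgiIRERIiNGeImYh3d3d4iImrzd3dzLuqqqqZmIiIiIiCIREREiM1Z4mZmId3d3eImavN7t3cy7uqqZmYiIiIiIEREREiI0VniZmZiHd3d4iavM3u7d3My6qZmZiIiIiIgREREiIjRWeJmpmId3d3iZq83e7d3d3LupmYiIiIiIiBEREiIiNFZ4maqZiHd3eJqrzd7d3d3cy6mYiIiIiIiIERESIiI0VniZmpmYiIiImrzN7d3d3dzLqYiIiIiIiIgRIiIiIjRWeImaqZmYiImavN3t3d3d3LqZmIiIiIiIiCIiIiIiNFZ4maqqqpmZmau83u3d3d3MupmYiIiIiIiIIiIiIiIzVniZqqqqqqqqu83u7d3d3Mu6mZiIiIiZiIgiIiIiIjNGeJqqq7u7u7u83e7u3d3cu6mZmYiIiZmIiCIiIiIiNEV4mqqru8zMzMze7u7t3dy6mZmZmIiImYiIIjMzMzM0RWiaqqq7vMzMzd7u7u7ty6qZmZmZiIiIiIgzMzMzM0RVZ5mqqqu7zMzN7u7u7u3LqZmZmZmZmYiIiDMzMzNERVVniaqqqru7zN3u7u7u7cupmZmZmZmZmZiIREQzREVVVmeJmZmaqru83d7u7u7dy6qZmZmZmZmZmZlEREREVVZmd4iZmZmqq7zN3d3d3d3MupmZmaqqqqmZmVREREVVZmZ4iIiJmZqqvM3d3d3d3dy6mZmZqqqqqqqZ"/>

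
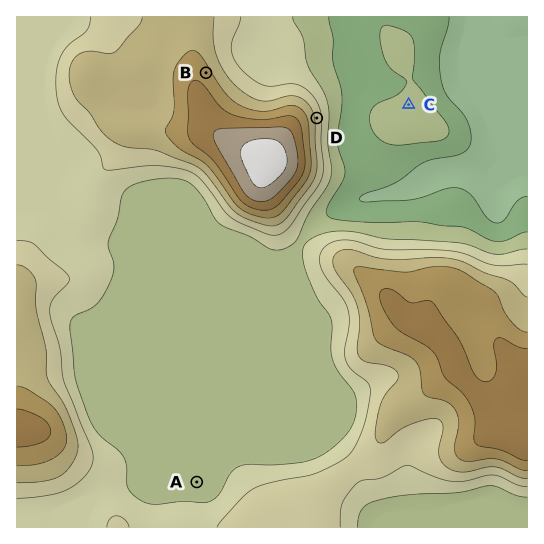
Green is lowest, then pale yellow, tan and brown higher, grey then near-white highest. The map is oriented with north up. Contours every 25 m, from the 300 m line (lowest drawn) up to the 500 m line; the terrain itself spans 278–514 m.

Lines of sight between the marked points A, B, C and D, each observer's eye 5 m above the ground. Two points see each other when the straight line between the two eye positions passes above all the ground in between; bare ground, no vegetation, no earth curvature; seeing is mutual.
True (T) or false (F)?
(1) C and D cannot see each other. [F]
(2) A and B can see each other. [F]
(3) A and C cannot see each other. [T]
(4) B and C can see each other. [T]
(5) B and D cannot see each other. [T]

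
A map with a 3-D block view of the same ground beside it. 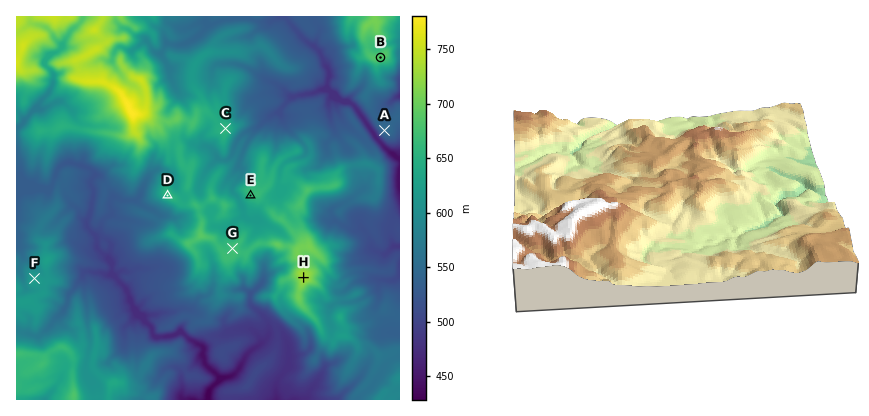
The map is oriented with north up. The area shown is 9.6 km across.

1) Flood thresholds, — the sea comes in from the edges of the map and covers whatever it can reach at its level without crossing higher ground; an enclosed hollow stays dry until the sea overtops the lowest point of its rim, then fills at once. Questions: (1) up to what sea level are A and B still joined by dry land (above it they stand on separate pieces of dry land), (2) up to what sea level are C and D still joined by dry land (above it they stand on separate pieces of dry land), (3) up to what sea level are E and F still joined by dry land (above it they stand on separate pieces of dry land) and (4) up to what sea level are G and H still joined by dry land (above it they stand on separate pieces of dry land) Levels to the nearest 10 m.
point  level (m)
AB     540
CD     640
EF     530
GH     660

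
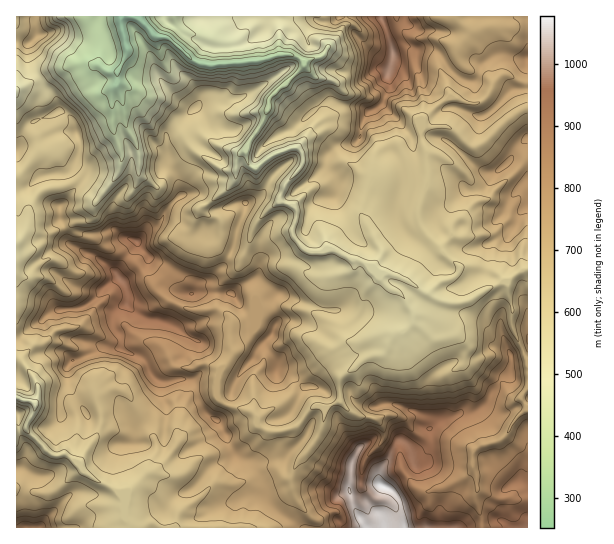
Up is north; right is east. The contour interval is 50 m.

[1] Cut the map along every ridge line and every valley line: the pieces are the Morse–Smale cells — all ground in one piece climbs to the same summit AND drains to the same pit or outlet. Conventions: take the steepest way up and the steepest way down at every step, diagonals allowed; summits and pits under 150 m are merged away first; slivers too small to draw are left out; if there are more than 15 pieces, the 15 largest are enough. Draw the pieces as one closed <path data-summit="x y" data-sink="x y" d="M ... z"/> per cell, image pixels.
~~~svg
<path data-summit="393 51" data-sink="122 17" d="M527 16l-247 1 0 37 15 2 6 3 3 6-35 33-4 19-14 22-6 11 0 5 3 8 5 5 4 0 14-12 19-8 8 0 3 3 2 12-18 22-5 16 16 8 1 5-5 19 4 8 9 8 5 3 24-3 19 11 5 0 11 5 10 10 10-2 12 4 29 19 16 7 21-2 19-12 21-8 10-8 11-4z"/><path data-summit="382 485" data-sink="122 17" d="M358 260l-3 1-2 8-4 3-15 3-6 3-7 36 2 5 16 10 7 11 7 2-7 1-9 5-16 17-26 22-3 7-7 7-28 17 2 9 7 4 10 2 1 30 4 8-4-3-10 0-8 6 5 11 3 16 12 12 23 15 225 0 1-258-3-1-8 4-10 8-21 8-19 12-21 2-16-7-29-19-12-4-10 2-10-10z"/><path data-summit="119 278" data-sink="122 17" d="M115 87l-3 7 0 16 1 21 8 22-2 20-24 30-9 16-40 16-17-4-13 11 0 96 5-1 30-25 8-3 16 0 14-5 16-17 14-10 9 17-1 9-6 4-8 8 0 10 8 14-1 8 22 10 10 18 9 6 10 0 8-2 11 1 6 9 7 20 4 6 13 8 13 30 6 6 8 2 11 12 9-5 11 1-2-36-10-2-7-4-2-9 28-17 7-7 3-7 26-22 16-17 9-5 7-1-7-2-7-11-16-10-2-5 7-36 6-3 15-3 4-3 2-8-21-12-8 0-5 3-11 0-5-3-9-8-4-8 5-19-1-5-6-5-9-3-11 7-14 15-8 24-7 12-14-3-8-7-1-5-13 3-12-4-2-2 0-11 8-20-17-2-12-12-31-22 0-23-7-16-5-6-6-32z"/><path data-summit="382 485" data-sink="122 17" d="M279 16l-157 0-1 13 3 10-18 6-6 8-2 12-15-2-32 6-20 14-14 6-1 152 13-10 17 4 40-16 9-16 24-30 2-20-8-22-1-21 0-16 3-7 6 10 6 32 5 6 7 16 0 23 31 22 12 12 18 1-9 21 0 11 2 2 12 4 13-3 1 5 8 7 14 3 7-12 8-24 14-15 10-7 5-16 18-22 0-9-5-6-8 0-11 4-22 16-4 0-5-5-3-8 0-5 6-11 14-22 4-19 35-33 0-3-9-6-15-2z"/><path data-summit="119 278" data-sink="17 398" d="M119 277l-14 10-16 17-14 5-16 0-8 3-12 11-8 4-15 12 0 20 11 8 10 18 2 6-4 13 38 1 4-5 13-7 7 2 10-6 12 0 7 3 30 51 0 11-7 15-13 16 14 3 16 20 11 7 6-7 18-11 12-13 29-1 9-4 6-6-10-12-8-2-6-6-13-30-13-8-4-6-7-20-6-9-11-1-8 2-10 0-9-6-10-18-22-10 1-8-8-14 0-10 8-8 6-4 1-9z"/><path data-summit="382 485" data-sink="17 398" d="M19 360l-3 1 0 70 10-3 25 27 18 1 11 9 7 10 35 18 3 6-1 16 6 13 171-1-22-14-12-12-3-16-6-12-9 7-12 4-22-1-14 14-18 11-6 7-3-2-9-6-15-19-14-3 13-16 7-15 0-11-30-51-7-3-12 0-10 6-7-2-13 7-4 5-38-1 4-13-2-6-5-11z"/><path data-summit="26 527" data-sink="17 398" d="M26 428l-10 5 0 34 16 8-8 16 2 37 103-1-5-12 1-16-3-6-35-18-7-10-11-9-18-1z"/><path data-summit="37 35" data-sink="122 17" d="M121 16l-104 0-1 73 15-6 20-14 32-6 15 2 4-16 7-5 15-5z"/><path data-summit="26 527" data-sink="122 17" d="M21 468l-5 1 1 59 8-1-1-36 8-16z"/>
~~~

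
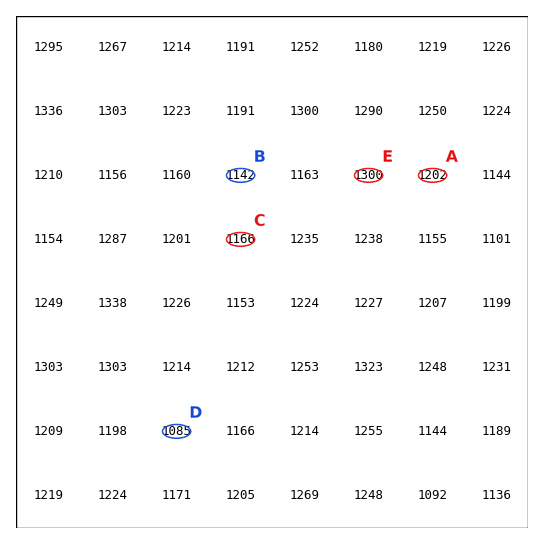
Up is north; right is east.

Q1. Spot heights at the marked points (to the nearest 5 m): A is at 1200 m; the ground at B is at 1140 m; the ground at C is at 1165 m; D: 1085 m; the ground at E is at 1300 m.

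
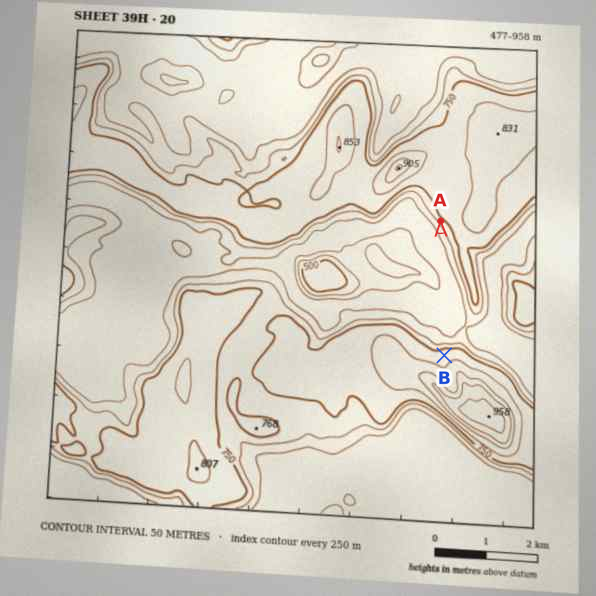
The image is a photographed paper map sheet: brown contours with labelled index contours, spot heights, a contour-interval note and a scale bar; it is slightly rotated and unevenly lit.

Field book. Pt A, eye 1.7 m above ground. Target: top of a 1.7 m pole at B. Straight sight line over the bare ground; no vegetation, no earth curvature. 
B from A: seen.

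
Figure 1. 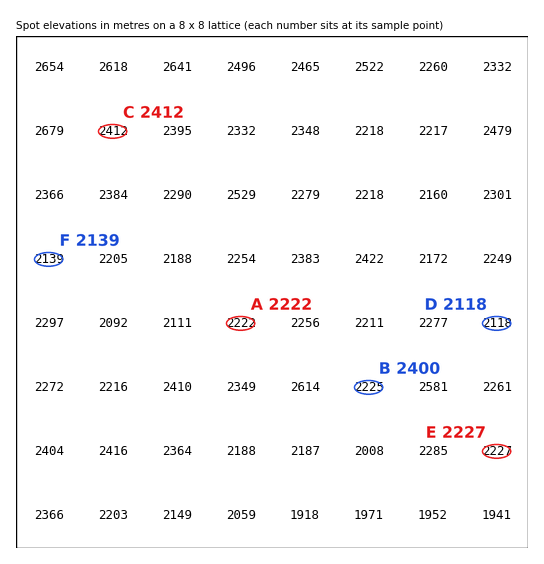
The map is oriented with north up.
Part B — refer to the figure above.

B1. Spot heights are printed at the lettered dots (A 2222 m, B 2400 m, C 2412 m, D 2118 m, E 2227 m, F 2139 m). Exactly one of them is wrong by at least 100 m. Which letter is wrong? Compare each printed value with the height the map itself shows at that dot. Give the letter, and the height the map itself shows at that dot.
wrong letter B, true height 2225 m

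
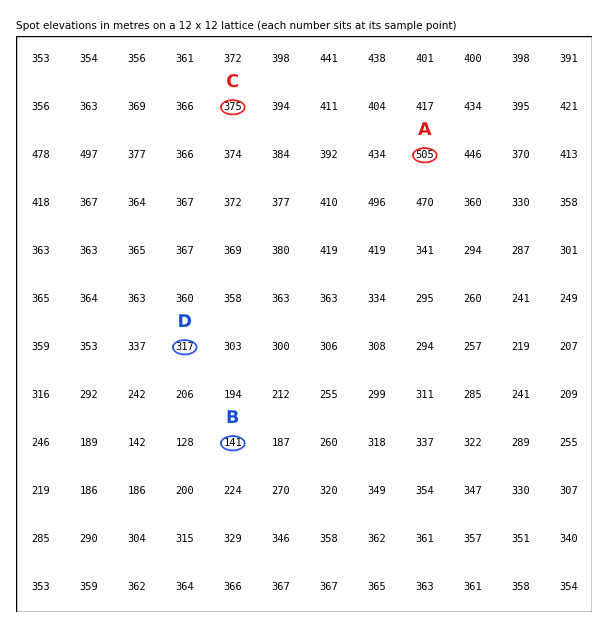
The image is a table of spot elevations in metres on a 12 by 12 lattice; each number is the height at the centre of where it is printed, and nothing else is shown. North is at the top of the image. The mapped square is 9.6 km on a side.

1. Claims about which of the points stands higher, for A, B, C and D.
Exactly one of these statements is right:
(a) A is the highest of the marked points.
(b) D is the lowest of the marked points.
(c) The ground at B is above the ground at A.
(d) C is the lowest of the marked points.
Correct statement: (a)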